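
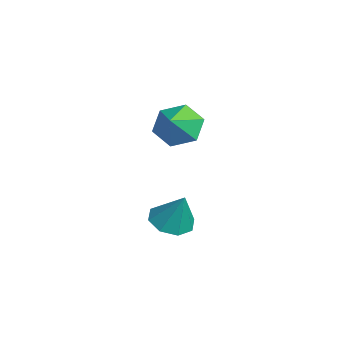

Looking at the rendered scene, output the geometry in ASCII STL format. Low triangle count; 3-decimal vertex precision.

solid 
facet normal -0.683 0.426 -0.593
outer loop
vertex -2.315 3.422 2.306
vertex -2.804 3.844 3.172
vertex -2.023 4.396 2.67
endloop
endfacet
facet normal 0.953 -0.201 -0.227
outer loop
vertex -2.315 3.422 2.306
vertex -2.023 4.396 2.67
vertex -1.956 3.316 3.908
endloop
endfacet
facet normal -0.683 0.426 -0.593
outer loop
vertex -2.023 4.396 2.67
vertex -2.804 3.844 3.172
vertex -2.511 4.818 3.535
endloop
endfacet
facet normal 0.869 0.395 0.298
outer loop
vertex -2.023 4.396 2.67
vertex -2.511 4.818 3.535
vertex -1.956 3.316 3.908
endloop
endfacet
facet normal -0.683 0.426 -0.593
outer loop
vertex -2.511 4.818 3.535
vertex -2.804 3.844 3.172
vertex -3.292 4.266 4.038
endloop
endfacet
facet normal 0.328 0.340 0.882
outer loop
vertex -2.511 4.818 3.535
vertex -3.292 4.266 4.038
vertex -1.956 3.316 3.908
endloop
endfacet
facet normal -0.684 0.426 -0.593
outer loop
vertex -3.292 4.266 4.038
vertex -2.804 3.844 3.172
vertex -3.584 3.292 3.675
endloop
endfacet
facet normal -0.130 -0.312 0.941
outer loop
vertex -3.292 4.266 4.038
vertex -3.584 3.292 3.675
vertex -1.956 3.316 3.908
endloop
endfacet
facet normal -0.684 0.426 -0.593
outer loop
vertex -3.584 3.292 3.675
vertex -2.804 3.844 3.172
vertex -3.096 2.87 2.809
endloop
endfacet
facet normal -0.046 -0.908 0.416
outer loop
vertex -3.584 3.292 3.675
vertex -3.096 2.87 2.809
vertex -1.956 3.316 3.908
endloop
endfacet
facet normal -0.683 0.426 -0.593
outer loop
vertex -3.096 2.87 2.809
vertex -2.804 3.844 3.172
vertex -2.315 3.422 2.306
endloop
endfacet
facet normal 0.495 -0.853 -0.167
outer loop
vertex -3.096 2.87 2.809
vertex -2.315 3.422 2.306
vertex -1.956 3.316 3.908
endloop
endfacet
facet normal -0.368 -0.229 -0.901
outer loop
vertex 2.406 3.166 0.324
vertex 1.902 2.495 0.7
vertex 1.77 3.389 0.527
endloop
endfacet
facet normal 0.365 0.921 0.133
outer loop
vertex 2.406 3.166 0.324
vertex 1.77 3.389 0.527
vertex 2.498 2.865 2.16
endloop
endfacet
facet normal -0.369 -0.229 -0.901
outer loop
vertex 1.77 3.389 0.527
vertex 1.902 2.495 0.7
vertex 1.211 3.089 0.832
endloop
endfacet
facet normal -0.256 0.881 0.397
outer loop
vertex 1.77 3.389 0.527
vertex 1.211 3.089 0.832
vertex 2.498 2.865 2.16
endloop
endfacet
facet normal -0.368 -0.228 -0.902
outer loop
vertex 1.211 3.089 0.832
vertex 1.902 2.495 0.7
vertex 1.056 2.44 1.059
endloop
endfacet
facet normal -0.629 0.386 0.675
outer loop
vertex 1.211 3.089 0.832
vertex 1.056 2.44 1.059
vertex 2.498 2.865 2.16
endloop
endfacet
facet normal -0.368 -0.228 -0.901
outer loop
vertex 1.056 2.44 1.059
vertex 1.902 2.495 0.7
vertex 1.397 1.824 1.076
endloop
endfacet
facet normal -0.532 -0.272 0.802
outer loop
vertex 1.056 2.44 1.059
vertex 1.397 1.824 1.076
vertex 2.498 2.865 2.16
endloop
endfacet
facet normal -0.369 -0.227 -0.901
outer loop
vertex 1.397 1.824 1.076
vertex 1.902 2.495 0.7
vertex 2.033 1.601 0.872
endloop
endfacet
facet normal -0.023 -0.709 0.704
outer loop
vertex 1.397 1.824 1.076
vertex 2.033 1.601 0.872
vertex 2.498 2.865 2.16
endloop
endfacet
facet normal -0.368 -0.227 -0.902
outer loop
vertex 2.033 1.601 0.872
vertex 1.902 2.495 0.7
vertex 2.592 1.902 0.568
endloop
endfacet
facet normal 0.599 -0.669 0.440
outer loop
vertex 2.033 1.601 0.872
vertex 2.592 1.902 0.568
vertex 2.498 2.865 2.16
endloop
endfacet
facet normal -0.368 -0.228 -0.901
outer loop
vertex 2.592 1.902 0.568
vertex 1.902 2.495 0.7
vertex 2.747 2.55 0.341
endloop
endfacet
facet normal 0.971 -0.175 0.163
outer loop
vertex 2.592 1.902 0.568
vertex 2.747 2.55 0.341
vertex 2.498 2.865 2.16
endloop
endfacet
facet normal -0.368 -0.229 -0.901
outer loop
vertex 2.747 2.55 0.341
vertex 1.902 2.495 0.7
vertex 2.406 3.166 0.324
endloop
endfacet
facet normal 0.874 0.485 0.036
outer loop
vertex 2.747 2.55 0.341
vertex 2.406 3.166 0.324
vertex 2.498 2.865 2.16
endloop
endfacet

endsolid


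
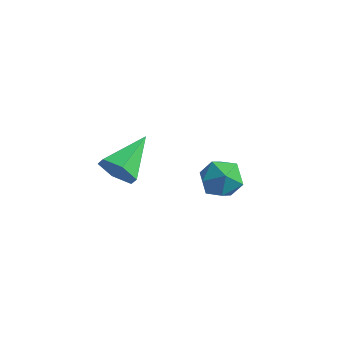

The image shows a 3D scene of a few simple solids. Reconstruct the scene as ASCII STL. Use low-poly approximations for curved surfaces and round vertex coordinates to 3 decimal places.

solid 
facet normal -0.036 -0.938 -0.346
outer loop
vertex -1.556 -3.219 -1.862
vertex -1.898 -2.996 -2.431
vertex -1.198 -3.023 -2.431
endloop
endfacet
facet normal 0.814 0.146 0.562
outer loop
vertex -1.556 -3.219 -1.862
vertex -1.198 -3.023 -2.431
vertex -1.842 -1.524 -1.889
endloop
endfacet
facet normal -0.036 -0.938 -0.346
outer loop
vertex -1.198 -3.023 -2.431
vertex -1.898 -2.996 -2.431
vertex -1.54 -2.8 -3.0
endloop
endfacet
facet normal 0.826 0.468 -0.313
outer loop
vertex -1.198 -3.023 -2.431
vertex -1.54 -2.8 -3.0
vertex -1.842 -1.524 -1.889
endloop
endfacet
facet normal -0.035 -0.938 -0.345
outer loop
vertex -1.54 -2.8 -3.0
vertex -1.898 -2.996 -2.431
vertex -2.239 -2.774 -3.0
endloop
endfacet
facet normal 0.025 0.660 -0.751
outer loop
vertex -1.54 -2.8 -3.0
vertex -2.239 -2.774 -3.0
vertex -1.842 -1.524 -1.889
endloop
endfacet
facet normal -0.035 -0.938 -0.345
outer loop
vertex -2.239 -2.774 -3.0
vertex -1.898 -2.996 -2.431
vertex -2.597 -2.97 -2.431
endloop
endfacet
facet normal -0.788 0.529 -0.314
outer loop
vertex -2.239 -2.774 -3.0
vertex -2.597 -2.97 -2.431
vertex -1.842 -1.524 -1.889
endloop
endfacet
facet normal -0.035 -0.938 -0.345
outer loop
vertex -2.597 -2.97 -2.431
vertex -1.898 -2.996 -2.431
vertex -2.255 -3.192 -1.862
endloop
endfacet
facet normal -0.801 0.207 0.562
outer loop
vertex -2.597 -2.97 -2.431
vertex -2.255 -3.192 -1.862
vertex -1.842 -1.524 -1.889
endloop
endfacet
facet normal -0.036 -0.938 -0.346
outer loop
vertex -2.255 -3.192 -1.862
vertex -1.898 -2.996 -2.431
vertex -1.556 -3.219 -1.862
endloop
endfacet
facet normal 0.001 0.016 1.000
outer loop
vertex -2.255 -3.192 -1.862
vertex -1.556 -3.219 -1.862
vertex -1.842 -1.524 -1.889
endloop
endfacet
facet normal -0.828 0.496 -0.260
outer loop
vertex 1.251 -2.584 -1.588
vertex 0.883 -2.935 -1.086
vertex 1.204 -2.316 -0.927
endloop
endfacet
facet normal -0.246 0.892 -0.379
outer loop
vertex 1.251 -2.584 -1.588
vertex 1.204 -2.316 -0.927
vertex 1.826 -2.294 -1.278
endloop
endfacet
facet normal 0.176 0.534 -0.827
outer loop
vertex 1.251 -2.584 -1.588
vertex 1.826 -2.294 -1.278
vertex 1.889 -2.898 -1.655
endloop
endfacet
facet normal -0.145 -0.083 -0.986
outer loop
vertex 1.251 -2.584 -1.588
vertex 1.889 -2.898 -1.655
vertex 1.306 -3.295 -1.536
endloop
endfacet
facet normal -0.765 -0.106 -0.635
outer loop
vertex 1.251 -2.584 -1.588
vertex 1.306 -3.295 -1.536
vertex 0.883 -2.935 -1.086
endloop
endfacet
facet normal 0.101 0.966 0.240
outer loop
vertex 1.826 -2.294 -1.278
vertex 1.204 -2.316 -0.927
vertex 1.814 -2.465 -0.584
endloop
endfacet
facet normal -0.841 0.325 0.433
outer loop
vertex 1.204 -2.316 -0.927
vertex 0.883 -2.935 -1.086
vertex 1.231 -2.862 -0.465
endloop
endfacet
facet normal -0.739 -0.651 -0.173
outer loop
vertex 0.883 -2.935 -1.086
vertex 1.306 -3.295 -1.536
vertex 1.294 -3.466 -0.842
endloop
endfacet
facet normal 0.267 -0.615 -0.742
outer loop
vertex 1.306 -3.295 -1.536
vertex 1.889 -2.898 -1.655
vertex 1.916 -3.444 -1.193
endloop
endfacet
facet normal 0.785 0.385 -0.485
outer loop
vertex 1.889 -2.898 -1.655
vertex 1.826 -2.294 -1.278
vertex 2.237 -2.825 -1.034
endloop
endfacet
facet normal 0.145 0.083 0.986
outer loop
vertex 1.869 -3.176 -0.532
vertex 1.814 -2.465 -0.584
vertex 1.231 -2.862 -0.465
endloop
endfacet
facet normal -0.176 -0.534 0.827
outer loop
vertex 1.869 -3.176 -0.532
vertex 1.231 -2.862 -0.465
vertex 1.294 -3.466 -0.842
endloop
endfacet
facet normal 0.246 -0.892 0.379
outer loop
vertex 1.869 -3.176 -0.532
vertex 1.294 -3.466 -0.842
vertex 1.916 -3.444 -1.193
endloop
endfacet
facet normal 0.828 -0.496 0.260
outer loop
vertex 1.869 -3.176 -0.532
vertex 1.916 -3.444 -1.193
vertex 2.237 -2.825 -1.034
endloop
endfacet
facet normal 0.765 0.106 0.635
outer loop
vertex 1.869 -3.176 -0.532
vertex 2.237 -2.825 -1.034
vertex 1.814 -2.465 -0.584
endloop
endfacet
facet normal -0.267 0.615 0.742
outer loop
vertex 1.231 -2.862 -0.465
vertex 1.814 -2.465 -0.584
vertex 1.204 -2.316 -0.927
endloop
endfacet
facet normal -0.785 -0.385 0.485
outer loop
vertex 1.294 -3.466 -0.842
vertex 1.231 -2.862 -0.465
vertex 0.883 -2.935 -1.086
endloop
endfacet
facet normal -0.101 -0.966 -0.240
outer loop
vertex 1.916 -3.444 -1.193
vertex 1.294 -3.466 -0.842
vertex 1.306 -3.295 -1.536
endloop
endfacet
facet normal 0.841 -0.325 -0.433
outer loop
vertex 2.237 -2.825 -1.034
vertex 1.916 -3.444 -1.193
vertex 1.889 -2.898 -1.655
endloop
endfacet
facet normal 0.739 0.651 0.173
outer loop
vertex 1.814 -2.465 -0.584
vertex 2.237 -2.825 -1.034
vertex 1.826 -2.294 -1.278
endloop
endfacet

endsolid


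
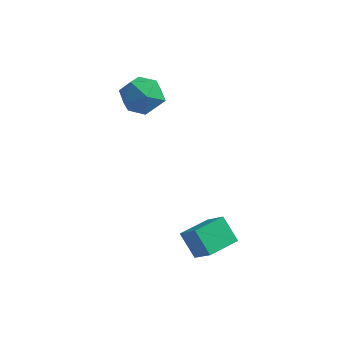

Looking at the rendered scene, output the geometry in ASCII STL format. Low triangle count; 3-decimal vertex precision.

solid 
facet normal -0.732 -0.533 0.424
outer loop
vertex -5.104 3.0 3.102
vertex -4.385 2.042 3.14
vertex -4.41 2.809 4.06
endloop
endfacet
facet normal -0.785 0.156 0.600
outer loop
vertex -5.104 3.0 3.102
vertex -4.41 2.809 4.06
vertex -4.529 3.916 3.617
endloop
endfacet
facet normal -0.846 0.533 -0.004
outer loop
vertex -5.104 3.0 3.102
vertex -4.529 3.916 3.617
vertex -4.576 3.833 2.422
endloop
endfacet
facet normal -0.831 0.077 -0.551
outer loop
vertex -5.104 3.0 3.102
vertex -4.576 3.833 2.422
vertex -4.487 2.675 2.127
endloop
endfacet
facet normal -0.761 -0.582 -0.287
outer loop
vertex -5.104 3.0 3.102
vertex -4.487 2.675 2.127
vertex -4.385 2.042 3.14
endloop
endfacet
facet normal -0.178 0.349 0.920
outer loop
vertex -4.529 3.916 3.617
vertex -4.41 2.809 4.06
vertex -3.453 3.525 3.973
endloop
endfacet
facet normal -0.091 -0.766 0.636
outer loop
vertex -4.41 2.809 4.06
vertex -4.385 2.042 3.14
vertex -3.364 2.367 3.678
endloop
endfacet
facet normal -0.137 -0.846 -0.515
outer loop
vertex -4.385 2.042 3.14
vertex -4.487 2.675 2.127
vertex -3.411 2.284 2.483
endloop
endfacet
facet normal -0.251 0.221 -0.942
outer loop
vertex -4.487 2.675 2.127
vertex -4.576 3.833 2.422
vertex -3.53 3.391 2.04
endloop
endfacet
facet normal -0.276 0.960 -0.056
outer loop
vertex -4.576 3.833 2.422
vertex -4.529 3.916 3.617
vertex -3.555 4.158 2.96
endloop
endfacet
facet normal 0.831 -0.077 0.551
outer loop
vertex -2.836 3.2 2.998
vertex -3.453 3.525 3.973
vertex -3.364 2.367 3.678
endloop
endfacet
facet normal 0.846 -0.533 0.004
outer loop
vertex -2.836 3.2 2.998
vertex -3.364 2.367 3.678
vertex -3.411 2.284 2.483
endloop
endfacet
facet normal 0.785 -0.156 -0.600
outer loop
vertex -2.836 3.2 2.998
vertex -3.411 2.284 2.483
vertex -3.53 3.391 2.04
endloop
endfacet
facet normal 0.732 0.533 -0.424
outer loop
vertex -2.836 3.2 2.998
vertex -3.53 3.391 2.04
vertex -3.555 4.158 2.96
endloop
endfacet
facet normal 0.761 0.582 0.287
outer loop
vertex -2.836 3.2 2.998
vertex -3.555 4.158 2.96
vertex -3.453 3.525 3.973
endloop
endfacet
facet normal 0.251 -0.221 0.942
outer loop
vertex -3.364 2.367 3.678
vertex -3.453 3.525 3.973
vertex -4.41 2.809 4.06
endloop
endfacet
facet normal 0.276 -0.960 0.056
outer loop
vertex -3.411 2.284 2.483
vertex -3.364 2.367 3.678
vertex -4.385 2.042 3.14
endloop
endfacet
facet normal 0.178 -0.349 -0.920
outer loop
vertex -3.53 3.391 2.04
vertex -3.411 2.284 2.483
vertex -4.487 2.675 2.127
endloop
endfacet
facet normal 0.091 0.766 -0.636
outer loop
vertex -3.555 4.158 2.96
vertex -3.53 3.391 2.04
vertex -4.576 3.833 2.422
endloop
endfacet
facet normal 0.137 0.846 0.515
outer loop
vertex -3.453 3.525 3.973
vertex -3.555 4.158 2.96
vertex -4.529 3.916 3.617
endloop
endfacet
facet normal -0.643 0.343 -0.685
outer loop
vertex -0.256 -0.794 -2.454
vertex 0.447 0.653 -2.388
vertex 0.65 -1.187 -3.501
endloop
endfacet
facet normal -0.437 -0.898 -0.041
outer loop
vertex 1.633 -1.713 -2.452
vertex -0.256 -0.794 -2.454
vertex 0.65 -1.187 -3.501
endloop
endfacet
facet normal -0.642 0.344 -0.685
outer loop
vertex 0.65 -1.187 -3.501
vertex 0.447 0.653 -2.388
vertex 1.354 0.259 -3.435
endloop
endfacet
facet normal 0.630 -0.273 -0.727
outer loop
vertex 1.354 0.259 -3.435
vertex 1.633 -1.713 -2.452
vertex 0.65 -1.187 -3.501
endloop
endfacet
facet normal -0.630 0.273 0.727
outer loop
vertex -0.256 -0.794 -2.454
vertex 1.43 0.127 -1.339
vertex 0.447 0.653 -2.388
endloop
endfacet
facet normal -0.437 -0.899 -0.041
outer loop
vertex 0.726 -1.319 -1.405
vertex -0.256 -0.794 -2.454
vertex 1.633 -1.713 -2.452
endloop
endfacet
facet normal -0.630 0.274 0.727
outer loop
vertex 0.726 -1.319 -1.405
vertex 1.43 0.127 -1.339
vertex -0.256 -0.794 -2.454
endloop
endfacet
facet normal 0.437 0.898 0.041
outer loop
vertex 0.447 0.653 -2.388
vertex 1.43 0.127 -1.339
vertex 1.354 0.259 -3.435
endloop
endfacet
facet normal 0.630 -0.273 -0.727
outer loop
vertex 2.336 -0.266 -2.386
vertex 1.633 -1.713 -2.452
vertex 1.354 0.259 -3.435
endloop
endfacet
facet normal 0.437 0.899 0.041
outer loop
vertex 1.354 0.259 -3.435
vertex 1.43 0.127 -1.339
vertex 2.336 -0.266 -2.386
endloop
endfacet
facet normal 0.642 -0.343 0.685
outer loop
vertex 2.336 -0.266 -2.386
vertex 0.726 -1.319 -1.405
vertex 1.633 -1.713 -2.452
endloop
endfacet
facet normal 0.642 -0.344 0.685
outer loop
vertex 1.43 0.127 -1.339
vertex 0.726 -1.319 -1.405
vertex 2.336 -0.266 -2.386
endloop
endfacet

endsolid


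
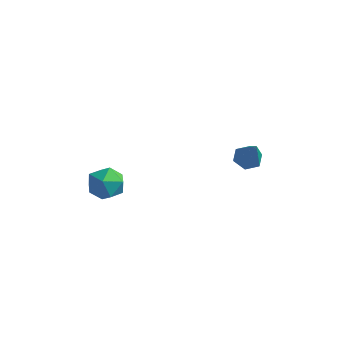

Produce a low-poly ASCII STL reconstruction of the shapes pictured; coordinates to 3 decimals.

solid 
facet normal -0.600 0.248 0.761
outer loop
vertex -0.959 -2.112 1.024
vertex -0.948 -2.879 1.283
vertex -0.393 -2.353 1.549
endloop
endfacet
facet normal -0.188 0.800 0.570
outer loop
vertex -0.959 -2.112 1.024
vertex -0.393 -2.353 1.549
vertex -0.193 -1.867 0.933
endloop
endfacet
facet normal -0.315 0.942 -0.117
outer loop
vertex -0.959 -2.112 1.024
vertex -0.193 -1.867 0.933
vertex -0.625 -2.092 0.287
endloop
endfacet
facet normal -0.804 0.479 -0.351
outer loop
vertex -0.959 -2.112 1.024
vertex -0.625 -2.092 0.287
vertex -1.092 -2.717 0.503
endloop
endfacet
facet normal -0.980 0.051 0.191
outer loop
vertex -0.959 -2.112 1.024
vertex -1.092 -2.717 0.503
vertex -0.948 -2.879 1.283
endloop
endfacet
facet normal 0.493 0.598 0.632
outer loop
vertex -0.193 -1.867 0.933
vertex -0.393 -2.353 1.549
vertex 0.292 -2.483 1.137
endloop
endfacet
facet normal -0.172 -0.294 0.940
outer loop
vertex -0.393 -2.353 1.549
vertex -0.948 -2.879 1.283
vertex -0.175 -3.108 1.353
endloop
endfacet
facet normal -0.788 -0.615 0.018
outer loop
vertex -0.948 -2.879 1.283
vertex -1.092 -2.717 0.503
vertex -0.607 -3.333 0.707
endloop
endfacet
facet normal -0.503 0.078 -0.861
outer loop
vertex -1.092 -2.717 0.503
vertex -0.625 -2.092 0.287
vertex -0.407 -2.847 0.091
endloop
endfacet
facet normal 0.289 0.828 -0.481
outer loop
vertex -0.625 -2.092 0.287
vertex -0.193 -1.867 0.933
vertex 0.148 -2.321 0.357
endloop
endfacet
facet normal 0.804 -0.479 0.351
outer loop
vertex 0.159 -3.088 0.616
vertex 0.292 -2.483 1.137
vertex -0.175 -3.108 1.353
endloop
endfacet
facet normal 0.315 -0.942 0.117
outer loop
vertex 0.159 -3.088 0.616
vertex -0.175 -3.108 1.353
vertex -0.607 -3.333 0.707
endloop
endfacet
facet normal 0.188 -0.800 -0.570
outer loop
vertex 0.159 -3.088 0.616
vertex -0.607 -3.333 0.707
vertex -0.407 -2.847 0.091
endloop
endfacet
facet normal 0.600 -0.248 -0.761
outer loop
vertex 0.159 -3.088 0.616
vertex -0.407 -2.847 0.091
vertex 0.148 -2.321 0.357
endloop
endfacet
facet normal 0.980 -0.051 -0.191
outer loop
vertex 0.159 -3.088 0.616
vertex 0.148 -2.321 0.357
vertex 0.292 -2.483 1.137
endloop
endfacet
facet normal 0.503 -0.078 0.861
outer loop
vertex -0.175 -3.108 1.353
vertex 0.292 -2.483 1.137
vertex -0.393 -2.353 1.549
endloop
endfacet
facet normal -0.289 -0.828 0.481
outer loop
vertex -0.607 -3.333 0.707
vertex -0.175 -3.108 1.353
vertex -0.948 -2.879 1.283
endloop
endfacet
facet normal -0.493 -0.598 -0.632
outer loop
vertex -0.407 -2.847 0.091
vertex -0.607 -3.333 0.707
vertex -1.092 -2.717 0.503
endloop
endfacet
facet normal 0.172 0.294 -0.940
outer loop
vertex 0.148 -2.321 0.357
vertex -0.407 -2.847 0.091
vertex -0.625 -2.092 0.287
endloop
endfacet
facet normal 0.788 0.615 -0.018
outer loop
vertex 0.292 -2.483 1.137
vertex 0.148 -2.321 0.357
vertex -0.193 -1.867 0.933
endloop
endfacet
facet normal -0.448 0.335 -0.829
outer loop
vertex 2.902 2.852 0.401
vertex 2.568 2.366 0.385
vertex 2.382 2.843 0.678
endloop
endfacet
facet normal 0.279 0.788 0.549
outer loop
vertex 2.902 2.852 0.401
vertex 2.382 2.843 0.678
vertex 3.252 1.854 1.655
endloop
endfacet
facet normal -0.447 0.335 -0.829
outer loop
vertex 2.382 2.843 0.678
vertex 2.568 2.366 0.385
vertex 2.047 2.357 0.662
endloop
endfacet
facet normal -0.515 0.329 0.792
outer loop
vertex 2.382 2.843 0.678
vertex 2.047 2.357 0.662
vertex 3.252 1.854 1.655
endloop
endfacet
facet normal -0.447 0.334 -0.830
outer loop
vertex 2.047 2.357 0.662
vertex 2.568 2.366 0.385
vertex 2.234 1.88 0.369
endloop
endfacet
facet normal -0.652 -0.566 0.505
outer loop
vertex 2.047 2.357 0.662
vertex 2.234 1.88 0.369
vertex 3.252 1.854 1.655
endloop
endfacet
facet normal -0.447 0.334 -0.830
outer loop
vertex 2.234 1.88 0.369
vertex 2.568 2.366 0.385
vertex 2.755 1.889 0.092
endloop
endfacet
facet normal 0.005 -1.000 -0.024
outer loop
vertex 2.234 1.88 0.369
vertex 2.755 1.889 0.092
vertex 3.252 1.854 1.655
endloop
endfacet
facet normal -0.447 0.334 -0.830
outer loop
vertex 2.755 1.889 0.092
vertex 2.568 2.366 0.385
vertex 3.089 2.375 0.108
endloop
endfacet
facet normal 0.799 -0.540 -0.266
outer loop
vertex 2.755 1.889 0.092
vertex 3.089 2.375 0.108
vertex 3.252 1.854 1.655
endloop
endfacet
facet normal -0.447 0.334 -0.830
outer loop
vertex 3.089 2.375 0.108
vertex 2.568 2.366 0.385
vertex 2.902 2.852 0.401
endloop
endfacet
facet normal 0.935 0.354 0.021
outer loop
vertex 3.089 2.375 0.108
vertex 2.902 2.852 0.401
vertex 3.252 1.854 1.655
endloop
endfacet

endsolid


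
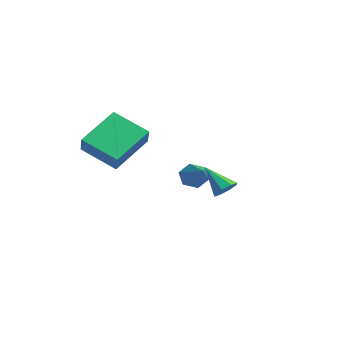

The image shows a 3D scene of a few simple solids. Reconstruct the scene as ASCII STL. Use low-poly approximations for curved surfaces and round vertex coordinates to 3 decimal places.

solid 
facet normal -0.770 -0.448 0.454
outer loop
vertex -2.175 -2.553 2.028
vertex -2.866 -2.198 1.207
vertex -1.801 -4.269 0.97
endloop
endfacet
facet normal 0.611 -0.315 0.726
outer loop
vertex -0.414 -3.462 0.153
vertex -2.175 -2.553 2.028
vertex -1.801 -4.269 0.97
endloop
endfacet
facet normal -0.771 -0.448 0.453
outer loop
vertex -1.801 -4.269 0.97
vertex -2.866 -2.198 1.207
vertex -2.491 -3.913 0.149
endloop
endfacet
facet normal 0.183 -0.837 -0.516
outer loop
vertex -2.491 -3.913 0.149
vertex -0.414 -3.462 0.153
vertex -1.801 -4.269 0.97
endloop
endfacet
facet normal -0.183 0.837 0.516
outer loop
vertex -2.175 -2.553 2.028
vertex -1.479 -1.391 0.39
vertex -2.866 -2.198 1.207
endloop
endfacet
facet normal 0.611 -0.315 0.726
outer loop
vertex -0.789 -1.747 1.211
vertex -2.175 -2.553 2.028
vertex -0.414 -3.462 0.153
endloop
endfacet
facet normal -0.182 0.837 0.516
outer loop
vertex -0.789 -1.747 1.211
vertex -1.479 -1.391 0.39
vertex -2.175 -2.553 2.028
endloop
endfacet
facet normal -0.611 0.315 -0.726
outer loop
vertex -2.866 -2.198 1.207
vertex -1.479 -1.391 0.39
vertex -2.491 -3.913 0.149
endloop
endfacet
facet normal 0.183 -0.837 -0.516
outer loop
vertex -1.105 -3.107 -0.668
vertex -0.414 -3.462 0.153
vertex -2.491 -3.913 0.149
endloop
endfacet
facet normal -0.611 0.315 -0.726
outer loop
vertex -2.491 -3.913 0.149
vertex -1.479 -1.391 0.39
vertex -1.105 -3.107 -0.668
endloop
endfacet
facet normal 0.770 0.448 -0.454
outer loop
vertex -1.105 -3.107 -0.668
vertex -0.789 -1.747 1.211
vertex -0.414 -3.462 0.153
endloop
endfacet
facet normal 0.771 0.448 -0.454
outer loop
vertex -1.479 -1.391 0.39
vertex -0.789 -1.747 1.211
vertex -1.105 -3.107 -0.668
endloop
endfacet
facet normal 0.699 0.228 -0.678
outer loop
vertex 2.972 -0.094 -0.686
vertex 2.743 -0.47 -1.048
vertex 2.666 0.085 -0.941
endloop
endfacet
facet normal -0.108 0.748 0.655
outer loop
vertex 2.972 -0.094 -0.686
vertex 2.666 0.085 -0.941
vertex 1.757 -0.79 -0.092
endloop
endfacet
facet normal 0.699 0.228 -0.678
outer loop
vertex 2.666 0.085 -0.941
vertex 2.743 -0.47 -1.048
vertex 2.405 -0.061 -1.259
endloop
endfacet
facet normal -0.612 0.777 0.146
outer loop
vertex 2.666 0.085 -0.941
vertex 2.405 -0.061 -1.259
vertex 1.757 -0.79 -0.092
endloop
endfacet
facet normal 0.698 0.227 -0.679
outer loop
vertex 2.405 -0.061 -1.259
vertex 2.743 -0.47 -1.048
vertex 2.342 -0.447 -1.453
endloop
endfacet
facet normal -0.901 0.303 -0.311
outer loop
vertex 2.405 -0.061 -1.259
vertex 2.342 -0.447 -1.453
vertex 1.757 -0.79 -0.092
endloop
endfacet
facet normal 0.698 0.228 -0.679
outer loop
vertex 2.342 -0.447 -1.453
vertex 2.743 -0.47 -1.048
vertex 2.514 -0.846 -1.41
endloop
endfacet
facet normal -0.804 -0.395 -0.445
outer loop
vertex 2.342 -0.447 -1.453
vertex 2.514 -0.846 -1.41
vertex 1.757 -0.79 -0.092
endloop
endfacet
facet normal 0.699 0.227 -0.678
outer loop
vertex 2.514 -0.846 -1.41
vertex 2.743 -0.47 -1.048
vertex 2.819 -1.024 -1.155
endloop
endfacet
facet normal -0.380 -0.908 -0.179
outer loop
vertex 2.514 -0.846 -1.41
vertex 2.819 -1.024 -1.155
vertex 1.757 -0.79 -0.092
endloop
endfacet
facet normal 0.699 0.227 -0.678
outer loop
vertex 2.819 -1.024 -1.155
vertex 2.743 -0.47 -1.048
vertex 3.08 -0.878 -0.837
endloop
endfacet
facet normal 0.123 -0.936 0.329
outer loop
vertex 2.819 -1.024 -1.155
vertex 3.08 -0.878 -0.837
vertex 1.757 -0.79 -0.092
endloop
endfacet
facet normal 0.699 0.227 -0.678
outer loop
vertex 3.08 -0.878 -0.837
vertex 2.743 -0.47 -1.048
vertex 3.143 -0.492 -0.643
endloop
endfacet
facet normal 0.412 -0.462 0.786
outer loop
vertex 3.08 -0.878 -0.837
vertex 3.143 -0.492 -0.643
vertex 1.757 -0.79 -0.092
endloop
endfacet
facet normal 0.699 0.227 -0.678
outer loop
vertex 3.143 -0.492 -0.643
vertex 2.743 -0.47 -1.048
vertex 2.972 -0.094 -0.686
endloop
endfacet
facet normal 0.315 0.235 0.920
outer loop
vertex 3.143 -0.492 -0.643
vertex 2.972 -0.094 -0.686
vertex 1.757 -0.79 -0.092
endloop
endfacet
facet normal -0.819 0.268 -0.507
outer loop
vertex -2.633 1.828 -3.394
vertex -2.986 1.846 -2.814
vertex -2.667 2.404 -3.034
endloop
endfacet
facet normal 0.803 0.349 -0.483
outer loop
vertex -2.633 1.828 -3.394
vertex -2.667 2.404 -3.034
vertex -1.554 1.374 -1.926
endloop
endfacet
facet normal -0.820 0.269 -0.506
outer loop
vertex -2.667 2.404 -3.034
vertex -2.986 1.846 -2.814
vertex -3.02 2.421 -2.453
endloop
endfacet
facet normal 0.492 0.826 0.274
outer loop
vertex -2.667 2.404 -3.034
vertex -3.02 2.421 -2.453
vertex -1.554 1.374 -1.926
endloop
endfacet
facet normal -0.819 0.270 -0.507
outer loop
vertex -3.02 2.421 -2.453
vertex -2.986 1.846 -2.814
vertex -3.34 1.863 -2.233
endloop
endfacet
facet normal -0.051 0.391 0.919
outer loop
vertex -3.02 2.421 -2.453
vertex -3.34 1.863 -2.233
vertex -1.554 1.374 -1.926
endloop
endfacet
facet normal -0.819 0.269 -0.507
outer loop
vertex -3.34 1.863 -2.233
vertex -2.986 1.846 -2.814
vertex -3.306 1.287 -2.594
endloop
endfacet
facet normal -0.281 -0.521 0.806
outer loop
vertex -3.34 1.863 -2.233
vertex -3.306 1.287 -2.594
vertex -1.554 1.374 -1.926
endloop
endfacet
facet normal -0.819 0.270 -0.506
outer loop
vertex -3.306 1.287 -2.594
vertex -2.986 1.846 -2.814
vertex -2.953 1.27 -3.174
endloop
endfacet
facet normal 0.031 -0.998 0.048
outer loop
vertex -3.306 1.287 -2.594
vertex -2.953 1.27 -3.174
vertex -1.554 1.374 -1.926
endloop
endfacet
facet normal -0.819 0.270 -0.507
outer loop
vertex -2.953 1.27 -3.174
vertex -2.986 1.846 -2.814
vertex -2.633 1.828 -3.394
endloop
endfacet
facet normal 0.573 -0.563 -0.595
outer loop
vertex -2.953 1.27 -3.174
vertex -2.633 1.828 -3.394
vertex -1.554 1.374 -1.926
endloop
endfacet

endsolid


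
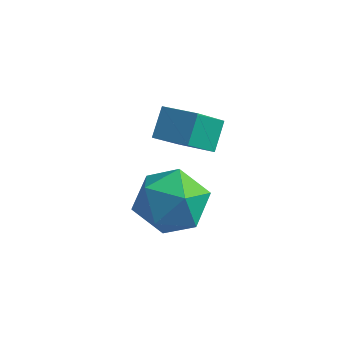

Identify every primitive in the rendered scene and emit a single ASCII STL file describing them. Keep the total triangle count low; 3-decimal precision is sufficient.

solid 
facet normal -0.971 0.102 -0.217
outer loop
vertex 0.298 2.849 2.27
vertex 0.598 3.754 1.356
vertex 0.373 2.157 1.609
endloop
endfacet
facet normal -0.227 -0.685 0.692
outer loop
vertex 1.422 2.046 1.844
vertex 0.298 2.849 2.27
vertex 0.373 2.157 1.609
endloop
endfacet
facet normal -0.971 0.102 -0.218
outer loop
vertex 0.373 2.157 1.609
vertex 0.598 3.754 1.356
vertex 0.673 3.061 0.696
endloop
endfacet
facet normal 0.078 -0.721 -0.688
outer loop
vertex 0.673 3.061 0.696
vertex 1.422 2.046 1.844
vertex 0.373 2.157 1.609
endloop
endfacet
facet normal -0.078 0.721 0.688
outer loop
vertex 0.298 2.849 2.27
vertex 1.647 3.643 1.591
vertex 0.598 3.754 1.356
endloop
endfacet
facet normal -0.226 -0.684 0.693
outer loop
vertex 1.347 2.739 2.504
vertex 0.298 2.849 2.27
vertex 1.422 2.046 1.844
endloop
endfacet
facet normal -0.078 0.721 0.688
outer loop
vertex 1.347 2.739 2.504
vertex 1.647 3.643 1.591
vertex 0.298 2.849 2.27
endloop
endfacet
facet normal 0.228 0.684 -0.693
outer loop
vertex 0.598 3.754 1.356
vertex 1.647 3.643 1.591
vertex 0.673 3.061 0.696
endloop
endfacet
facet normal 0.078 -0.721 -0.688
outer loop
vertex 1.722 2.951 0.93
vertex 1.422 2.046 1.844
vertex 0.673 3.061 0.696
endloop
endfacet
facet normal 0.226 0.686 -0.692
outer loop
vertex 0.673 3.061 0.696
vertex 1.647 3.643 1.591
vertex 1.722 2.951 0.93
endloop
endfacet
facet normal 0.971 -0.102 0.218
outer loop
vertex 1.722 2.951 0.93
vertex 1.347 2.739 2.504
vertex 1.422 2.046 1.844
endloop
endfacet
facet normal 0.971 -0.103 0.217
outer loop
vertex 1.647 3.643 1.591
vertex 1.347 2.739 2.504
vertex 1.722 2.951 0.93
endloop
endfacet
facet normal 0.307 0.829 0.467
outer loop
vertex 0.819 3.197 -0.809
vertex 0.888 2.642 0.131
vertex 1.753 2.697 -0.535
endloop
endfacet
facet normal 0.509 0.833 -0.218
outer loop
vertex 0.819 3.197 -0.809
vertex 1.753 2.697 -0.535
vertex 1.39 2.65 -1.565
endloop
endfacet
facet normal -0.077 0.779 -0.622
outer loop
vertex 0.819 3.197 -0.809
vertex 1.39 2.65 -1.565
vertex 0.3 2.566 -1.536
endloop
endfacet
facet normal -0.643 0.743 -0.186
outer loop
vertex 0.819 3.197 -0.809
vertex 0.3 2.566 -1.536
vertex -0.01 2.561 -0.487
endloop
endfacet
facet normal -0.405 0.774 0.487
outer loop
vertex 0.819 3.197 -0.809
vertex -0.01 2.561 -0.487
vertex 0.888 2.642 0.131
endloop
endfacet
facet normal 0.909 0.253 -0.332
outer loop
vertex 1.39 2.65 -1.565
vertex 1.753 2.697 -0.535
vertex 1.81 1.759 -1.093
endloop
endfacet
facet normal 0.581 0.248 0.775
outer loop
vertex 1.753 2.697 -0.535
vertex 0.888 2.642 0.131
vertex 1.5 1.754 -0.044
endloop
endfacet
facet normal -0.569 0.159 0.807
outer loop
vertex 0.888 2.642 0.131
vertex -0.01 2.561 -0.487
vertex 0.41 1.67 -0.015
endloop
endfacet
facet normal -0.953 0.109 -0.281
outer loop
vertex -0.01 2.561 -0.487
vertex 0.3 2.566 -1.536
vertex 0.047 1.623 -1.045
endloop
endfacet
facet normal -0.039 0.167 -0.985
outer loop
vertex 0.3 2.566 -1.536
vertex 1.39 2.65 -1.565
vertex 0.912 1.678 -1.711
endloop
endfacet
facet normal 0.643 -0.743 0.186
outer loop
vertex 0.981 1.123 -0.771
vertex 1.81 1.759 -1.093
vertex 1.5 1.754 -0.044
endloop
endfacet
facet normal 0.077 -0.779 0.622
outer loop
vertex 0.981 1.123 -0.771
vertex 1.5 1.754 -0.044
vertex 0.41 1.67 -0.015
endloop
endfacet
facet normal -0.509 -0.833 0.218
outer loop
vertex 0.981 1.123 -0.771
vertex 0.41 1.67 -0.015
vertex 0.047 1.623 -1.045
endloop
endfacet
facet normal -0.307 -0.829 -0.467
outer loop
vertex 0.981 1.123 -0.771
vertex 0.047 1.623 -1.045
vertex 0.912 1.678 -1.711
endloop
endfacet
facet normal 0.405 -0.774 -0.487
outer loop
vertex 0.981 1.123 -0.771
vertex 0.912 1.678 -1.711
vertex 1.81 1.759 -1.093
endloop
endfacet
facet normal 0.953 -0.109 0.281
outer loop
vertex 1.5 1.754 -0.044
vertex 1.81 1.759 -1.093
vertex 1.753 2.697 -0.535
endloop
endfacet
facet normal 0.039 -0.167 0.985
outer loop
vertex 0.41 1.67 -0.015
vertex 1.5 1.754 -0.044
vertex 0.888 2.642 0.131
endloop
endfacet
facet normal -0.909 -0.253 0.332
outer loop
vertex 0.047 1.623 -1.045
vertex 0.41 1.67 -0.015
vertex -0.01 2.561 -0.487
endloop
endfacet
facet normal -0.581 -0.248 -0.775
outer loop
vertex 0.912 1.678 -1.711
vertex 0.047 1.623 -1.045
vertex 0.3 2.566 -1.536
endloop
endfacet
facet normal 0.569 -0.159 -0.807
outer loop
vertex 1.81 1.759 -1.093
vertex 0.912 1.678 -1.711
vertex 1.39 2.65 -1.565
endloop
endfacet

endsolid


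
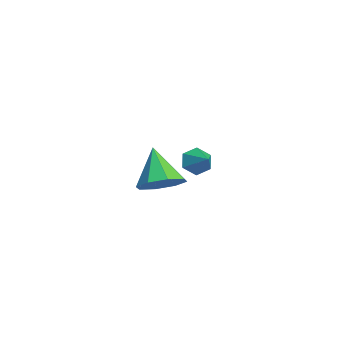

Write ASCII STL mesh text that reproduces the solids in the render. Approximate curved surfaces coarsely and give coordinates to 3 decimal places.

solid 
facet normal 0.621 0.101 -0.777
outer loop
vertex 2.62 -0.869 2.531
vertex 1.823 -1.004 1.877
vertex 2.266 -0.183 2.337
endloop
endfacet
facet normal 0.298 0.399 0.867
outer loop
vertex 2.62 -0.869 2.531
vertex 2.266 -0.183 2.337
vertex 0.637 -1.196 3.363
endloop
endfacet
facet normal 0.621 0.100 -0.777
outer loop
vertex 2.266 -0.183 2.337
vertex 1.823 -1.004 1.877
vertex 1.652 0.022 1.873
endloop
endfacet
facet normal -0.152 0.814 0.561
outer loop
vertex 2.266 -0.183 2.337
vertex 1.652 0.022 1.873
vertex 0.637 -1.196 3.363
endloop
endfacet
facet normal 0.620 0.100 -0.778
outer loop
vertex 1.652 0.022 1.873
vertex 1.823 -1.004 1.877
vertex 1.138 -0.374 1.412
endloop
endfacet
facet normal -0.676 0.725 0.132
outer loop
vertex 1.652 0.022 1.873
vertex 1.138 -0.374 1.412
vertex 0.637 -1.196 3.363
endloop
endfacet
facet normal 0.621 0.101 -0.777
outer loop
vertex 1.138 -0.374 1.412
vertex 1.823 -1.004 1.877
vertex 1.026 -1.14 1.223
endloop
endfacet
facet normal -0.968 0.184 -0.171
outer loop
vertex 1.138 -0.374 1.412
vertex 1.026 -1.14 1.223
vertex 0.637 -1.196 3.363
endloop
endfacet
facet normal 0.621 0.100 -0.777
outer loop
vertex 1.026 -1.14 1.223
vertex 1.823 -1.004 1.877
vertex 1.38 -1.825 1.418
endloop
endfacet
facet normal -0.855 -0.490 -0.168
outer loop
vertex 1.026 -1.14 1.223
vertex 1.38 -1.825 1.418
vertex 0.637 -1.196 3.363
endloop
endfacet
facet normal 0.620 0.100 -0.778
outer loop
vertex 1.38 -1.825 1.418
vertex 1.823 -1.004 1.877
vertex 1.994 -2.03 1.881
endloop
endfacet
facet normal -0.405 -0.904 0.137
outer loop
vertex 1.38 -1.825 1.418
vertex 1.994 -2.03 1.881
vertex 0.637 -1.196 3.363
endloop
endfacet
facet normal 0.622 0.101 -0.777
outer loop
vertex 1.994 -2.03 1.881
vertex 1.823 -1.004 1.877
vertex 2.507 -1.634 2.343
endloop
endfacet
facet normal 0.118 -0.815 0.567
outer loop
vertex 1.994 -2.03 1.881
vertex 2.507 -1.634 2.343
vertex 0.637 -1.196 3.363
endloop
endfacet
facet normal 0.621 0.099 -0.777
outer loop
vertex 2.507 -1.634 2.343
vertex 1.823 -1.004 1.877
vertex 2.62 -0.869 2.531
endloop
endfacet
facet normal 0.410 -0.274 0.870
outer loop
vertex 2.507 -1.634 2.343
vertex 2.62 -0.869 2.531
vertex 0.637 -1.196 3.363
endloop
endfacet
facet normal -0.834 -0.279 -0.476
outer loop
vertex -3.39 1.159 -0.314
vertex -3.777 1.227 0.325
vertex -3.71 1.814 -0.137
endloop
endfacet
facet normal 0.697 0.484 -0.530
outer loop
vertex -3.39 1.159 -0.314
vertex -3.71 1.814 -0.137
vertex -2.743 1.573 0.915
endloop
endfacet
facet normal -0.834 -0.279 -0.476
outer loop
vertex -3.71 1.814 -0.137
vertex -3.777 1.227 0.325
vertex -4.097 1.882 0.501
endloop
endfacet
facet normal 0.215 0.976 0.026
outer loop
vertex -3.71 1.814 -0.137
vertex -4.097 1.882 0.501
vertex -2.743 1.573 0.915
endloop
endfacet
facet normal -0.834 -0.280 -0.475
outer loop
vertex -4.097 1.882 0.501
vertex -3.777 1.227 0.325
vertex -4.164 1.296 0.964
endloop
endfacet
facet normal -0.095 0.624 0.776
outer loop
vertex -4.097 1.882 0.501
vertex -4.164 1.296 0.964
vertex -2.743 1.573 0.915
endloop
endfacet
facet normal -0.835 -0.278 -0.475
outer loop
vertex -4.164 1.296 0.964
vertex -3.777 1.227 0.325
vertex -3.845 0.641 0.787
endloop
endfacet
facet normal 0.077 -0.225 0.971
outer loop
vertex -4.164 1.296 0.964
vertex -3.845 0.641 0.787
vertex -2.743 1.573 0.915
endloop
endfacet
facet normal -0.834 -0.278 -0.476
outer loop
vertex -3.845 0.641 0.787
vertex -3.777 1.227 0.325
vertex -3.458 0.572 0.149
endloop
endfacet
facet normal 0.558 -0.717 0.416
outer loop
vertex -3.845 0.641 0.787
vertex -3.458 0.572 0.149
vertex -2.743 1.573 0.915
endloop
endfacet
facet normal -0.834 -0.279 -0.476
outer loop
vertex -3.458 0.572 0.149
vertex -3.777 1.227 0.325
vertex -3.39 1.159 -0.314
endloop
endfacet
facet normal 0.869 -0.365 -0.335
outer loop
vertex -3.458 0.572 0.149
vertex -3.39 1.159 -0.314
vertex -2.743 1.573 0.915
endloop
endfacet

endsolid


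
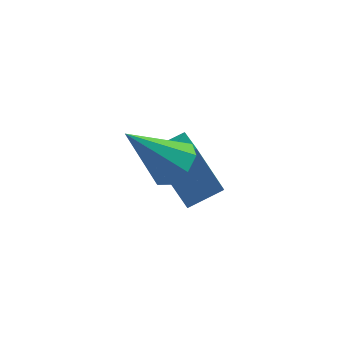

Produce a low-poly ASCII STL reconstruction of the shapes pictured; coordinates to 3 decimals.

solid 
facet normal 0.686 0.009 -0.728
outer loop
vertex 2.611 -2.425 0.699
vertex 2.055 -2.261 0.177
vertex 2.529 -1.838 0.629
endloop
endfacet
facet normal 0.421 0.165 0.892
outer loop
vertex 2.611 -2.425 0.699
vertex 2.529 -1.838 0.629
vertex 0.765 -2.279 1.543
endloop
endfacet
facet normal 0.686 0.009 -0.728
outer loop
vertex 2.529 -1.838 0.629
vertex 2.055 -2.261 0.177
vertex 2.17 -1.498 0.295
endloop
endfacet
facet normal 0.136 0.764 0.631
outer loop
vertex 2.529 -1.838 0.629
vertex 2.17 -1.498 0.295
vertex 0.765 -2.279 1.543
endloop
endfacet
facet normal 0.686 0.009 -0.728
outer loop
vertex 2.17 -1.498 0.295
vertex 2.055 -2.261 0.177
vertex 1.743 -1.606 -0.109
endloop
endfacet
facet normal -0.374 0.915 0.151
outer loop
vertex 2.17 -1.498 0.295
vertex 1.743 -1.606 -0.109
vertex 0.765 -2.279 1.543
endloop
endfacet
facet normal 0.687 0.010 -0.726
outer loop
vertex 1.743 -1.606 -0.109
vertex 2.055 -2.261 0.177
vertex 1.5 -2.097 -0.346
endloop
endfacet
facet normal -0.808 0.527 -0.264
outer loop
vertex 1.743 -1.606 -0.109
vertex 1.5 -2.097 -0.346
vertex 0.765 -2.279 1.543
endloop
endfacet
facet normal 0.687 0.009 -0.726
outer loop
vertex 1.5 -2.097 -0.346
vertex 2.055 -2.261 0.177
vertex 1.582 -2.684 -0.276
endloop
endfacet
facet normal -0.912 -0.172 -0.372
outer loop
vertex 1.5 -2.097 -0.346
vertex 1.582 -2.684 -0.276
vertex 0.765 -2.279 1.543
endloop
endfacet
facet normal 0.687 0.010 -0.726
outer loop
vertex 1.582 -2.684 -0.276
vertex 2.055 -2.261 0.177
vertex 1.941 -3.024 0.059
endloop
endfacet
facet normal -0.627 -0.771 -0.110
outer loop
vertex 1.582 -2.684 -0.276
vertex 1.941 -3.024 0.059
vertex 0.765 -2.279 1.543
endloop
endfacet
facet normal 0.687 0.010 -0.727
outer loop
vertex 1.941 -3.024 0.059
vertex 2.055 -2.261 0.177
vertex 2.367 -2.916 0.463
endloop
endfacet
facet normal -0.117 -0.922 0.370
outer loop
vertex 1.941 -3.024 0.059
vertex 2.367 -2.916 0.463
vertex 0.765 -2.279 1.543
endloop
endfacet
facet normal 0.686 0.009 -0.728
outer loop
vertex 2.367 -2.916 0.463
vertex 2.055 -2.261 0.177
vertex 2.611 -2.425 0.699
endloop
endfacet
facet normal 0.316 -0.534 0.784
outer loop
vertex 2.367 -2.916 0.463
vertex 2.611 -2.425 0.699
vertex 0.765 -2.279 1.543
endloop
endfacet
facet normal -0.875 -0.326 -0.358
outer loop
vertex 1.668 -1.249 -0.907
vertex 1.377 -0.389 -0.979
vertex 2.439 -1.152 -2.88
endloop
endfacet
facet normal 0.319 -0.944 0.078
outer loop
vertex 3.463 -0.771 -2.461
vertex 1.668 -1.249 -0.907
vertex 2.439 -1.152 -2.88
endloop
endfacet
facet normal -0.875 -0.326 -0.358
outer loop
vertex 2.439 -1.152 -2.88
vertex 1.377 -0.389 -0.979
vertex 2.148 -0.292 -2.951
endloop
endfacet
facet normal 0.364 0.046 -0.930
outer loop
vertex 2.148 -0.292 -2.951
vertex 3.463 -0.771 -2.461
vertex 2.439 -1.152 -2.88
endloop
endfacet
facet normal -0.364 -0.045 0.930
outer loop
vertex 1.668 -1.249 -0.907
vertex 2.401 -0.008 -0.56
vertex 1.377 -0.389 -0.979
endloop
endfacet
facet normal 0.319 -0.944 0.078
outer loop
vertex 2.692 -0.868 -0.489
vertex 1.668 -1.249 -0.907
vertex 3.463 -0.771 -2.461
endloop
endfacet
facet normal -0.363 -0.046 0.931
outer loop
vertex 2.692 -0.868 -0.489
vertex 2.401 -0.008 -0.56
vertex 1.668 -1.249 -0.907
endloop
endfacet
facet normal -0.319 0.944 -0.078
outer loop
vertex 1.377 -0.389 -0.979
vertex 2.401 -0.008 -0.56
vertex 2.148 -0.292 -2.951
endloop
endfacet
facet normal 0.363 0.045 -0.931
outer loop
vertex 3.172 0.089 -2.533
vertex 3.463 -0.771 -2.461
vertex 2.148 -0.292 -2.951
endloop
endfacet
facet normal -0.319 0.944 -0.078
outer loop
vertex 2.148 -0.292 -2.951
vertex 2.401 -0.008 -0.56
vertex 3.172 0.089 -2.533
endloop
endfacet
facet normal 0.875 0.326 0.358
outer loop
vertex 3.172 0.089 -2.533
vertex 2.692 -0.868 -0.489
vertex 3.463 -0.771 -2.461
endloop
endfacet
facet normal 0.875 0.326 0.358
outer loop
vertex 2.401 -0.008 -0.56
vertex 2.692 -0.868 -0.489
vertex 3.172 0.089 -2.533
endloop
endfacet

endsolid


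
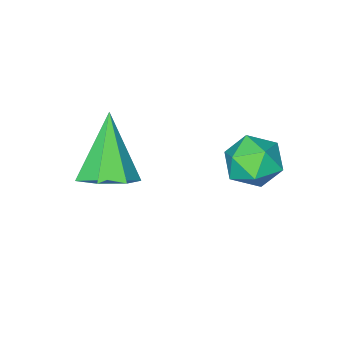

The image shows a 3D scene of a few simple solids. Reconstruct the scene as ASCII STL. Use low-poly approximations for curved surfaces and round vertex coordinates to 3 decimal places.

solid 
facet normal -0.431 0.030 0.902
outer loop
vertex -3.91 1.218 -2.181
vertex -3.318 0.718 -1.881
vertex -3.216 1.542 -1.86
endloop
endfacet
facet normal -0.548 0.636 0.543
outer loop
vertex -3.91 1.218 -2.181
vertex -3.216 1.542 -1.86
vertex -3.538 1.859 -2.557
endloop
endfacet
facet normal -0.880 0.470 -0.069
outer loop
vertex -3.91 1.218 -2.181
vertex -3.538 1.859 -2.557
vertex -3.839 1.23 -3.009
endloop
endfacet
facet normal -0.968 -0.237 -0.086
outer loop
vertex -3.91 1.218 -2.181
vertex -3.839 1.23 -3.009
vertex -3.704 0.525 -2.591
endloop
endfacet
facet normal -0.690 -0.509 0.514
outer loop
vertex -3.91 1.218 -2.181
vertex -3.704 0.525 -2.591
vertex -3.318 0.718 -1.881
endloop
endfacet
facet normal 0.085 0.921 0.380
outer loop
vertex -3.538 1.859 -2.557
vertex -3.216 1.542 -1.86
vertex -2.716 1.755 -2.489
endloop
endfacet
facet normal 0.274 -0.058 0.960
outer loop
vertex -3.216 1.542 -1.86
vertex -3.318 0.718 -1.881
vertex -2.581 1.05 -2.071
endloop
endfacet
facet normal -0.145 -0.932 0.332
outer loop
vertex -3.318 0.718 -1.881
vertex -3.704 0.525 -2.591
vertex -2.882 0.421 -2.523
endloop
endfacet
facet normal -0.593 -0.492 -0.638
outer loop
vertex -3.704 0.525 -2.591
vertex -3.839 1.23 -3.009
vertex -3.204 0.738 -3.22
endloop
endfacet
facet normal -0.451 0.653 -0.608
outer loop
vertex -3.839 1.23 -3.009
vertex -3.538 1.859 -2.557
vertex -3.102 1.562 -3.199
endloop
endfacet
facet normal 0.968 0.237 0.086
outer loop
vertex -2.51 1.062 -2.899
vertex -2.716 1.755 -2.489
vertex -2.581 1.05 -2.071
endloop
endfacet
facet normal 0.880 -0.470 0.069
outer loop
vertex -2.51 1.062 -2.899
vertex -2.581 1.05 -2.071
vertex -2.882 0.421 -2.523
endloop
endfacet
facet normal 0.548 -0.636 -0.543
outer loop
vertex -2.51 1.062 -2.899
vertex -2.882 0.421 -2.523
vertex -3.204 0.738 -3.22
endloop
endfacet
facet normal 0.431 -0.030 -0.902
outer loop
vertex -2.51 1.062 -2.899
vertex -3.204 0.738 -3.22
vertex -3.102 1.562 -3.199
endloop
endfacet
facet normal 0.690 0.509 -0.514
outer loop
vertex -2.51 1.062 -2.899
vertex -3.102 1.562 -3.199
vertex -2.716 1.755 -2.489
endloop
endfacet
facet normal 0.593 0.492 0.638
outer loop
vertex -2.581 1.05 -2.071
vertex -2.716 1.755 -2.489
vertex -3.216 1.542 -1.86
endloop
endfacet
facet normal 0.451 -0.653 0.608
outer loop
vertex -2.882 0.421 -2.523
vertex -2.581 1.05 -2.071
vertex -3.318 0.718 -1.881
endloop
endfacet
facet normal -0.085 -0.921 -0.380
outer loop
vertex -3.204 0.738 -3.22
vertex -2.882 0.421 -2.523
vertex -3.704 0.525 -2.591
endloop
endfacet
facet normal -0.274 0.058 -0.960
outer loop
vertex -3.102 1.562 -3.199
vertex -3.204 0.738 -3.22
vertex -3.839 1.23 -3.009
endloop
endfacet
facet normal 0.145 0.932 -0.332
outer loop
vertex -2.716 1.755 -2.489
vertex -3.102 1.562 -3.199
vertex -3.538 1.859 -2.557
endloop
endfacet
facet normal 0.402 0.461 -0.791
outer loop
vertex 0.038 -0.933 -3.032
vertex -0.534 -1.305 -3.539
vertex -0.589 -0.56 -3.133
endloop
endfacet
facet normal 0.173 0.518 0.838
outer loop
vertex 0.038 -0.933 -3.032
vertex -0.589 -0.56 -3.133
vertex -1.346 -2.235 -1.941
endloop
endfacet
facet normal 0.402 0.461 -0.791
outer loop
vertex -0.589 -0.56 -3.133
vertex -0.534 -1.305 -3.539
vertex -1.176 -0.747 -3.54
endloop
endfacet
facet normal -0.567 0.632 0.528
outer loop
vertex -0.589 -0.56 -3.133
vertex -1.176 -0.747 -3.54
vertex -1.346 -2.235 -1.941
endloop
endfacet
facet normal 0.402 0.461 -0.791
outer loop
vertex -1.176 -0.747 -3.54
vertex -0.534 -1.305 -3.539
vertex -1.279 -1.354 -3.946
endloop
endfacet
facet normal -0.989 0.147 0.031
outer loop
vertex -1.176 -0.747 -3.54
vertex -1.279 -1.354 -3.946
vertex -1.346 -2.235 -1.941
endloop
endfacet
facet normal 0.402 0.462 -0.791
outer loop
vertex -1.279 -1.354 -3.946
vertex -0.534 -1.305 -3.539
vertex -0.821 -1.924 -4.046
endloop
endfacet
facet normal -0.772 -0.572 -0.277
outer loop
vertex -1.279 -1.354 -3.946
vertex -0.821 -1.924 -4.046
vertex -1.346 -2.235 -1.941
endloop
endfacet
facet normal 0.401 0.462 -0.791
outer loop
vertex -0.821 -1.924 -4.046
vertex -0.534 -1.305 -3.539
vertex -0.147 -2.027 -3.764
endloop
endfacet
facet normal -0.081 -0.983 -0.165
outer loop
vertex -0.821 -1.924 -4.046
vertex -0.147 -2.027 -3.764
vertex -1.346 -2.235 -1.941
endloop
endfacet
facet normal 0.402 0.462 -0.791
outer loop
vertex -0.147 -2.027 -3.764
vertex -0.534 -1.305 -3.539
vertex 0.235 -1.587 -3.313
endloop
endfacet
facet normal 0.563 -0.777 0.281
outer loop
vertex -0.147 -2.027 -3.764
vertex 0.235 -1.587 -3.313
vertex -1.346 -2.235 -1.941
endloop
endfacet
facet normal 0.402 0.461 -0.791
outer loop
vertex 0.235 -1.587 -3.313
vertex -0.534 -1.305 -3.539
vertex 0.038 -0.933 -3.032
endloop
endfacet
facet normal 0.677 -0.109 0.728
outer loop
vertex 0.235 -1.587 -3.313
vertex 0.038 -0.933 -3.032
vertex -1.346 -2.235 -1.941
endloop
endfacet

endsolid


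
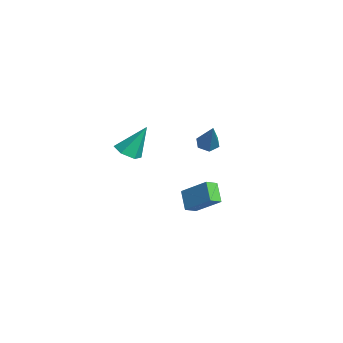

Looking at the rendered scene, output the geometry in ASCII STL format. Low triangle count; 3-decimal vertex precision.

solid 
facet normal -0.736 0.049 0.675
outer loop
vertex -1.821 0.207 -2.961
vertex -0.663 1.273 -1.776
vertex -2.103 0.913 -3.32
endloop
endfacet
facet normal -0.588 -0.541 -0.602
outer loop
vertex -1.117 0.847 -4.224
vertex -1.821 0.207 -2.961
vertex -2.103 0.913 -3.32
endloop
endfacet
facet normal -0.736 0.047 0.675
outer loop
vertex -2.103 0.913 -3.32
vertex -0.663 1.273 -1.776
vertex -0.946 1.978 -2.134
endloop
endfacet
facet normal -0.335 0.840 -0.427
outer loop
vertex -0.946 1.978 -2.134
vertex -1.117 0.847 -4.224
vertex -2.103 0.913 -3.32
endloop
endfacet
facet normal 0.336 -0.840 0.427
outer loop
vertex -1.821 0.207 -2.961
vertex 0.323 1.207 -2.68
vertex -0.663 1.273 -1.776
endloop
endfacet
facet normal -0.587 -0.541 -0.602
outer loop
vertex -0.834 0.142 -3.866
vertex -1.821 0.207 -2.961
vertex -1.117 0.847 -4.224
endloop
endfacet
facet normal 0.336 -0.840 0.427
outer loop
vertex -0.834 0.142 -3.866
vertex 0.323 1.207 -2.68
vertex -1.821 0.207 -2.961
endloop
endfacet
facet normal 0.588 0.541 0.601
outer loop
vertex -0.663 1.273 -1.776
vertex 0.323 1.207 -2.68
vertex -0.946 1.978 -2.134
endloop
endfacet
facet normal -0.336 0.840 -0.427
outer loop
vertex 0.041 1.913 -3.039
vertex -1.117 0.847 -4.224
vertex -0.946 1.978 -2.134
endloop
endfacet
facet normal 0.588 0.541 0.602
outer loop
vertex -0.946 1.978 -2.134
vertex 0.323 1.207 -2.68
vertex 0.041 1.913 -3.039
endloop
endfacet
facet normal 0.736 -0.048 -0.676
outer loop
vertex 0.041 1.913 -3.039
vertex -0.834 0.142 -3.866
vertex -1.117 0.847 -4.224
endloop
endfacet
facet normal 0.737 -0.049 -0.675
outer loop
vertex 0.323 1.207 -2.68
vertex -0.834 0.142 -3.866
vertex 0.041 1.913 -3.039
endloop
endfacet
facet normal -0.581 0.044 -0.813
outer loop
vertex 3.045 0.289 2.573
vertex 2.53 0.364 2.945
vertex 2.854 0.876 2.741
endloop
endfacet
facet normal 0.883 0.370 -0.288
outer loop
vertex 3.045 0.289 2.573
vertex 2.854 0.876 2.741
vertex 3.71 0.276 4.595
endloop
endfacet
facet normal -0.581 0.044 -0.813
outer loop
vertex 2.854 0.876 2.741
vertex 2.53 0.364 2.945
vertex 2.339 0.951 3.113
endloop
endfacet
facet normal 0.269 0.946 0.182
outer loop
vertex 2.854 0.876 2.741
vertex 2.339 0.951 3.113
vertex 3.71 0.276 4.595
endloop
endfacet
facet normal -0.582 0.043 -0.812
outer loop
vertex 2.339 0.951 3.113
vertex 2.53 0.364 2.945
vertex 2.015 0.438 3.318
endloop
endfacet
facet normal -0.461 0.565 0.684
outer loop
vertex 2.339 0.951 3.113
vertex 2.015 0.438 3.318
vertex 3.71 0.276 4.595
endloop
endfacet
facet normal -0.582 0.043 -0.812
outer loop
vertex 2.015 0.438 3.318
vertex 2.53 0.364 2.945
vertex 2.206 -0.149 3.15
endloop
endfacet
facet normal -0.577 -0.393 0.716
outer loop
vertex 2.015 0.438 3.318
vertex 2.206 -0.149 3.15
vertex 3.71 0.276 4.595
endloop
endfacet
facet normal -0.582 0.043 -0.812
outer loop
vertex 2.206 -0.149 3.15
vertex 2.53 0.364 2.945
vertex 2.721 -0.224 2.777
endloop
endfacet
facet normal 0.037 -0.969 0.246
outer loop
vertex 2.206 -0.149 3.15
vertex 2.721 -0.224 2.777
vertex 3.71 0.276 4.595
endloop
endfacet
facet normal -0.581 0.044 -0.813
outer loop
vertex 2.721 -0.224 2.777
vertex 2.53 0.364 2.945
vertex 3.045 0.289 2.573
endloop
endfacet
facet normal 0.768 -0.587 -0.256
outer loop
vertex 2.721 -0.224 2.777
vertex 3.045 0.289 2.573
vertex 3.71 0.276 4.595
endloop
endfacet
facet normal -0.047 -0.506 -0.861
outer loop
vertex -1.621 -3.192 0.59
vertex -2.23 -2.666 0.314
vertex -1.413 -2.487 0.164
endloop
endfacet
facet normal 0.929 -0.053 0.367
outer loop
vertex -1.621 -3.192 0.59
vertex -1.413 -2.487 0.164
vertex -2.13 -1.614 2.106
endloop
endfacet
facet normal -0.047 -0.506 -0.861
outer loop
vertex -1.413 -2.487 0.164
vertex -2.23 -2.666 0.314
vertex -2.021 -1.961 -0.112
endloop
endfacet
facet normal 0.673 0.735 -0.082
outer loop
vertex -1.413 -2.487 0.164
vertex -2.021 -1.961 -0.112
vertex -2.13 -1.614 2.106
endloop
endfacet
facet normal -0.048 -0.506 -0.861
outer loop
vertex -2.021 -1.961 -0.112
vertex -2.23 -2.666 0.314
vertex -2.838 -2.14 0.039
endloop
endfacet
facet normal -0.240 0.957 -0.162
outer loop
vertex -2.021 -1.961 -0.112
vertex -2.838 -2.14 0.039
vertex -2.13 -1.614 2.106
endloop
endfacet
facet normal -0.048 -0.506 -0.861
outer loop
vertex -2.838 -2.14 0.039
vertex -2.23 -2.666 0.314
vertex -3.047 -2.846 0.465
endloop
endfacet
facet normal -0.897 0.391 0.208
outer loop
vertex -2.838 -2.14 0.039
vertex -3.047 -2.846 0.465
vertex -2.13 -1.614 2.106
endloop
endfacet
facet normal -0.047 -0.507 -0.861
outer loop
vertex -3.047 -2.846 0.465
vertex -2.23 -2.666 0.314
vertex -2.439 -3.372 0.741
endloop
endfacet
facet normal -0.641 -0.397 0.656
outer loop
vertex -3.047 -2.846 0.465
vertex -2.439 -3.372 0.741
vertex -2.13 -1.614 2.106
endloop
endfacet
facet normal -0.047 -0.507 -0.861
outer loop
vertex -2.439 -3.372 0.741
vertex -2.23 -2.666 0.314
vertex -1.621 -3.192 0.59
endloop
endfacet
facet normal 0.272 -0.620 0.736
outer loop
vertex -2.439 -3.372 0.741
vertex -1.621 -3.192 0.59
vertex -2.13 -1.614 2.106
endloop
endfacet

endsolid


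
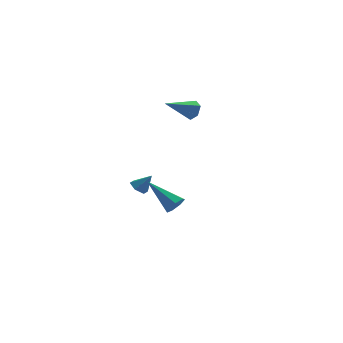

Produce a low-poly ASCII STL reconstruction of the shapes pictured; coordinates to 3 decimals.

solid 
facet normal 0.862 0.184 -0.472
outer loop
vertex 0.972 3.367 0.846
vertex 0.655 3.687 0.392
vertex 0.872 3.996 0.909
endloop
endfacet
facet normal 0.208 -0.065 0.976
outer loop
vertex 0.972 3.367 0.846
vertex 0.872 3.996 0.909
vertex -0.915 3.353 1.248
endloop
endfacet
facet normal 0.862 0.184 -0.472
outer loop
vertex 0.872 3.996 0.909
vertex 0.655 3.687 0.392
vertex 0.555 4.316 0.454
endloop
endfacet
facet normal -0.151 0.756 0.637
outer loop
vertex 0.872 3.996 0.909
vertex 0.555 4.316 0.454
vertex -0.915 3.353 1.248
endloop
endfacet
facet normal 0.863 0.184 -0.470
outer loop
vertex 0.555 4.316 0.454
vertex 0.655 3.687 0.392
vertex 0.339 4.008 -0.063
endloop
endfacet
facet normal -0.611 0.766 -0.201
outer loop
vertex 0.555 4.316 0.454
vertex 0.339 4.008 -0.063
vertex -0.915 3.353 1.248
endloop
endfacet
facet normal 0.863 0.184 -0.470
outer loop
vertex 0.339 4.008 -0.063
vertex 0.655 3.687 0.392
vertex 0.439 3.379 -0.126
endloop
endfacet
facet normal -0.711 -0.043 -0.702
outer loop
vertex 0.339 4.008 -0.063
vertex 0.439 3.379 -0.126
vertex -0.915 3.353 1.248
endloop
endfacet
facet normal 0.863 0.184 -0.470
outer loop
vertex 0.439 3.379 -0.126
vertex 0.655 3.687 0.392
vertex 0.755 3.058 0.329
endloop
endfacet
facet normal -0.352 -0.862 -0.364
outer loop
vertex 0.439 3.379 -0.126
vertex 0.755 3.058 0.329
vertex -0.915 3.353 1.248
endloop
endfacet
facet normal 0.862 0.184 -0.472
outer loop
vertex 0.755 3.058 0.329
vertex 0.655 3.687 0.392
vertex 0.972 3.367 0.846
endloop
endfacet
facet normal 0.108 -0.873 0.476
outer loop
vertex 0.755 3.058 0.329
vertex 0.972 3.367 0.846
vertex -0.915 3.353 1.248
endloop
endfacet
facet normal -0.600 0.131 -0.789
outer loop
vertex -2.255 2.585 -4.26
vertex -2.556 2.112 -4.11
vertex -2.712 2.632 -3.905
endloop
endfacet
facet normal 0.383 0.842 0.381
outer loop
vertex -2.255 2.585 -4.26
vertex -2.712 2.632 -3.905
vertex -1.904 1.968 -3.25
endloop
endfacet
facet normal -0.599 0.132 -0.790
outer loop
vertex -2.712 2.632 -3.905
vertex -2.556 2.112 -4.11
vertex -3.013 2.159 -3.756
endloop
endfacet
facet normal -0.303 0.456 0.837
outer loop
vertex -2.712 2.632 -3.905
vertex -3.013 2.159 -3.756
vertex -1.904 1.968 -3.25
endloop
endfacet
facet normal -0.599 0.132 -0.790
outer loop
vertex -3.013 2.159 -3.756
vertex -2.556 2.112 -4.11
vertex -2.857 1.639 -3.961
endloop
endfacet
facet normal -0.434 -0.440 0.786
outer loop
vertex -3.013 2.159 -3.756
vertex -2.857 1.639 -3.961
vertex -1.904 1.968 -3.25
endloop
endfacet
facet normal -0.599 0.133 -0.789
outer loop
vertex -2.857 1.639 -3.961
vertex -2.556 2.112 -4.11
vertex -2.4 1.592 -4.316
endloop
endfacet
facet normal 0.120 -0.952 0.280
outer loop
vertex -2.857 1.639 -3.961
vertex -2.4 1.592 -4.316
vertex -1.904 1.968 -3.25
endloop
endfacet
facet normal -0.600 0.132 -0.789
outer loop
vertex -2.4 1.592 -4.316
vertex -2.556 2.112 -4.11
vertex -2.1 2.065 -4.465
endloop
endfacet
facet normal 0.806 -0.566 -0.175
outer loop
vertex -2.4 1.592 -4.316
vertex -2.1 2.065 -4.465
vertex -1.904 1.968 -3.25
endloop
endfacet
facet normal -0.600 0.132 -0.789
outer loop
vertex -2.1 2.065 -4.465
vertex -2.556 2.112 -4.11
vertex -2.255 2.585 -4.26
endloop
endfacet
facet normal 0.936 0.328 -0.125
outer loop
vertex -2.1 2.065 -4.465
vertex -2.255 2.585 -4.26
vertex -1.904 1.968 -3.25
endloop
endfacet
facet normal 0.556 -0.659 -0.506
outer loop
vertex -1.529 -3.833 -1.521
vertex -1.837 -3.709 -2.021
vertex -1.338 -3.447 -1.814
endloop
endfacet
facet normal 0.580 0.291 0.761
outer loop
vertex -1.529 -3.833 -1.521
vertex -1.338 -3.447 -1.814
vertex -2.983 -2.351 -0.979
endloop
endfacet
facet normal 0.556 -0.659 -0.507
outer loop
vertex -1.338 -3.447 -1.814
vertex -1.837 -3.709 -2.021
vertex -1.523 -3.258 -2.263
endloop
endfacet
facet normal 0.586 0.805 0.097
outer loop
vertex -1.338 -3.447 -1.814
vertex -1.523 -3.258 -2.263
vertex -2.983 -2.351 -0.979
endloop
endfacet
facet normal 0.556 -0.659 -0.507
outer loop
vertex -1.523 -3.258 -2.263
vertex -1.837 -3.709 -2.021
vertex -1.944 -3.408 -2.53
endloop
endfacet
facet normal 0.045 0.839 -0.542
outer loop
vertex -1.523 -3.258 -2.263
vertex -1.944 -3.408 -2.53
vertex -2.983 -2.351 -0.979
endloop
endfacet
facet normal 0.557 -0.658 -0.506
outer loop
vertex -1.944 -3.408 -2.53
vertex -1.837 -3.709 -2.021
vertex -2.284 -3.785 -2.414
endloop
endfacet
facet normal -0.638 0.367 -0.677
outer loop
vertex -1.944 -3.408 -2.53
vertex -2.284 -3.785 -2.414
vertex -2.983 -2.351 -0.979
endloop
endfacet
facet normal 0.556 -0.660 -0.505
outer loop
vertex -2.284 -3.785 -2.414
vertex -1.837 -3.709 -2.021
vertex -2.288 -4.104 -2.002
endloop
endfacet
facet normal -0.945 -0.254 -0.206
outer loop
vertex -2.284 -3.785 -2.414
vertex -2.288 -4.104 -2.002
vertex -2.983 -2.351 -0.979
endloop
endfacet
facet normal 0.556 -0.659 -0.506
outer loop
vertex -2.288 -4.104 -2.002
vertex -1.837 -3.709 -2.021
vertex -1.952 -4.125 -1.605
endloop
endfacet
facet normal -0.647 -0.559 0.518
outer loop
vertex -2.288 -4.104 -2.002
vertex -1.952 -4.125 -1.605
vertex -2.983 -2.351 -0.979
endloop
endfacet
facet normal 0.556 -0.660 -0.506
outer loop
vertex -1.952 -4.125 -1.605
vertex -1.837 -3.709 -2.021
vertex -1.529 -3.833 -1.521
endloop
endfacet
facet normal 0.030 -0.317 0.948
outer loop
vertex -1.952 -4.125 -1.605
vertex -1.529 -3.833 -1.521
vertex -2.983 -2.351 -0.979
endloop
endfacet

endsolid


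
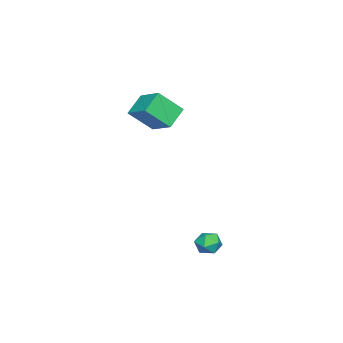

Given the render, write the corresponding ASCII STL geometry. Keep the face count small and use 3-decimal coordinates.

solid 
facet normal -0.515 -0.763 -0.391
outer loop
vertex -2.057 -3.267 4.592
vertex -2.66 -2.299 3.499
vertex -1.082 -3.53 3.822
endloop
endfacet
facet normal 0.382 -0.613 0.692
outer loop
vertex -0.32 -2.401 4.401
vertex -2.057 -3.267 4.592
vertex -1.082 -3.53 3.822
endloop
endfacet
facet normal -0.515 -0.763 -0.391
outer loop
vertex -1.082 -3.53 3.822
vertex -2.66 -2.299 3.499
vertex -1.685 -2.562 2.729
endloop
endfacet
facet normal 0.768 -0.207 -0.607
outer loop
vertex -1.685 -2.562 2.729
vertex -0.32 -2.401 4.401
vertex -1.082 -3.53 3.822
endloop
endfacet
facet normal -0.768 0.207 0.607
outer loop
vertex -2.057 -3.267 4.592
vertex -1.898 -1.17 4.078
vertex -2.66 -2.299 3.499
endloop
endfacet
facet normal 0.382 -0.613 0.692
outer loop
vertex -1.295 -2.138 5.171
vertex -2.057 -3.267 4.592
vertex -0.32 -2.401 4.401
endloop
endfacet
facet normal -0.768 0.207 0.607
outer loop
vertex -1.295 -2.138 5.171
vertex -1.898 -1.17 4.078
vertex -2.057 -3.267 4.592
endloop
endfacet
facet normal -0.382 0.613 -0.692
outer loop
vertex -2.66 -2.299 3.499
vertex -1.898 -1.17 4.078
vertex -1.685 -2.562 2.729
endloop
endfacet
facet normal 0.768 -0.207 -0.607
outer loop
vertex -0.923 -1.433 3.308
vertex -0.32 -2.401 4.401
vertex -1.685 -2.562 2.729
endloop
endfacet
facet normal -0.382 0.613 -0.692
outer loop
vertex -1.685 -2.562 2.729
vertex -1.898 -1.17 4.078
vertex -0.923 -1.433 3.308
endloop
endfacet
facet normal 0.515 0.763 0.391
outer loop
vertex -0.923 -1.433 3.308
vertex -1.295 -2.138 5.171
vertex -0.32 -2.401 4.401
endloop
endfacet
facet normal 0.515 0.763 0.391
outer loop
vertex -1.898 -1.17 4.078
vertex -1.295 -2.138 5.171
vertex -0.923 -1.433 3.308
endloop
endfacet
facet normal -0.842 0.514 0.164
outer loop
vertex 3.685 2.564 -1.251
vertex 3.363 2.006 -1.156
vertex 3.646 2.309 -0.652
endloop
endfacet
facet normal -0.272 0.892 0.362
outer loop
vertex 3.685 2.564 -1.251
vertex 3.646 2.309 -0.652
vertex 4.208 2.565 -0.861
endloop
endfacet
facet normal 0.153 0.966 -0.207
outer loop
vertex 3.685 2.564 -1.251
vertex 4.208 2.565 -0.861
vertex 4.273 2.419 -1.493
endloop
endfacet
facet normal -0.155 0.634 -0.757
outer loop
vertex 3.685 2.564 -1.251
vertex 4.273 2.419 -1.493
vertex 3.751 2.074 -1.675
endloop
endfacet
facet normal -0.771 0.355 -0.530
outer loop
vertex 3.685 2.564 -1.251
vertex 3.751 2.074 -1.675
vertex 3.363 2.006 -1.156
endloop
endfacet
facet normal 0.084 0.513 0.854
outer loop
vertex 4.208 2.565 -0.861
vertex 3.646 2.309 -0.652
vertex 4.209 2.006 -0.525
endloop
endfacet
facet normal -0.841 -0.098 0.532
outer loop
vertex 3.646 2.309 -0.652
vertex 3.363 2.006 -1.156
vertex 3.687 1.661 -0.707
endloop
endfacet
facet normal -0.726 -0.355 -0.589
outer loop
vertex 3.363 2.006 -1.156
vertex 3.751 2.074 -1.675
vertex 3.752 1.515 -1.339
endloop
endfacet
facet normal 0.269 0.098 -0.958
outer loop
vertex 3.751 2.074 -1.675
vertex 4.273 2.419 -1.493
vertex 4.314 1.771 -1.548
endloop
endfacet
facet normal 0.770 0.635 -0.068
outer loop
vertex 4.273 2.419 -1.493
vertex 4.208 2.565 -0.861
vertex 4.597 2.074 -1.044
endloop
endfacet
facet normal 0.155 -0.634 0.757
outer loop
vertex 4.275 1.516 -0.949
vertex 4.209 2.006 -0.525
vertex 3.687 1.661 -0.707
endloop
endfacet
facet normal -0.153 -0.966 0.207
outer loop
vertex 4.275 1.516 -0.949
vertex 3.687 1.661 -0.707
vertex 3.752 1.515 -1.339
endloop
endfacet
facet normal 0.272 -0.892 -0.362
outer loop
vertex 4.275 1.516 -0.949
vertex 3.752 1.515 -1.339
vertex 4.314 1.771 -1.548
endloop
endfacet
facet normal 0.842 -0.514 -0.164
outer loop
vertex 4.275 1.516 -0.949
vertex 4.314 1.771 -1.548
vertex 4.597 2.074 -1.044
endloop
endfacet
facet normal 0.771 -0.355 0.530
outer loop
vertex 4.275 1.516 -0.949
vertex 4.597 2.074 -1.044
vertex 4.209 2.006 -0.525
endloop
endfacet
facet normal -0.269 -0.098 0.958
outer loop
vertex 3.687 1.661 -0.707
vertex 4.209 2.006 -0.525
vertex 3.646 2.309 -0.652
endloop
endfacet
facet normal -0.770 -0.635 0.068
outer loop
vertex 3.752 1.515 -1.339
vertex 3.687 1.661 -0.707
vertex 3.363 2.006 -1.156
endloop
endfacet
facet normal -0.084 -0.513 -0.854
outer loop
vertex 4.314 1.771 -1.548
vertex 3.752 1.515 -1.339
vertex 3.751 2.074 -1.675
endloop
endfacet
facet normal 0.841 0.098 -0.532
outer loop
vertex 4.597 2.074 -1.044
vertex 4.314 1.771 -1.548
vertex 4.273 2.419 -1.493
endloop
endfacet
facet normal 0.726 0.355 0.589
outer loop
vertex 4.209 2.006 -0.525
vertex 4.597 2.074 -1.044
vertex 4.208 2.565 -0.861
endloop
endfacet

endsolid


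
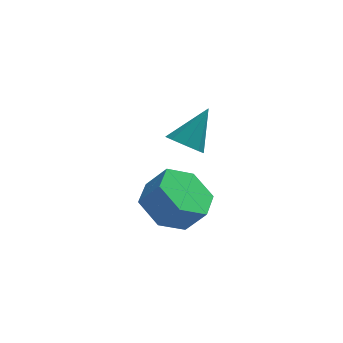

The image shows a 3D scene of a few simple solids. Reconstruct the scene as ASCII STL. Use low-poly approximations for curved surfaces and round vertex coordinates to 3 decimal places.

solid 
facet normal -0.478 -0.467 -0.744
outer loop
vertex -0.681 -0.844 -1.112
vertex -1.085 -1.128 -0.674
vertex -1.093 -0.567 -1.021
endloop
endfacet
facet normal 0.475 0.815 -0.332
outer loop
vertex -0.681 -0.844 -1.112
vertex -1.093 -0.567 -1.021
vertex -0.335 -0.392 0.494
endloop
endfacet
facet normal -0.478 -0.467 -0.744
outer loop
vertex -1.093 -0.567 -1.021
vertex -1.085 -1.128 -0.674
vertex -1.501 -0.618 -0.727
endloop
endfacet
facet normal -0.151 0.988 -0.038
outer loop
vertex -1.093 -0.567 -1.021
vertex -1.501 -0.618 -0.727
vertex -0.335 -0.392 0.494
endloop
endfacet
facet normal -0.478 -0.467 -0.744
outer loop
vertex -1.501 -0.618 -0.727
vertex -1.085 -1.128 -0.674
vertex -1.665 -0.968 -0.402
endloop
endfacet
facet normal -0.589 0.681 0.436
outer loop
vertex -1.501 -0.618 -0.727
vertex -1.665 -0.968 -0.402
vertex -0.335 -0.392 0.494
endloop
endfacet
facet normal -0.478 -0.470 -0.742
outer loop
vertex -1.665 -0.968 -0.402
vertex -1.085 -1.128 -0.674
vertex -1.489 -1.411 -0.235
endloop
endfacet
facet normal -0.579 0.076 0.811
outer loop
vertex -1.665 -0.968 -0.402
vertex -1.489 -1.411 -0.235
vertex -0.335 -0.392 0.494
endloop
endfacet
facet normal -0.479 -0.468 -0.743
outer loop
vertex -1.489 -1.411 -0.235
vertex -1.085 -1.128 -0.674
vertex -1.077 -1.688 -0.326
endloop
endfacet
facet normal -0.128 -0.477 0.870
outer loop
vertex -1.489 -1.411 -0.235
vertex -1.077 -1.688 -0.326
vertex -0.335 -0.392 0.494
endloop
endfacet
facet normal -0.477 -0.469 -0.743
outer loop
vertex -1.077 -1.688 -0.326
vertex -1.085 -1.128 -0.674
vertex -0.669 -1.637 -0.62
endloop
endfacet
facet normal 0.497 -0.649 0.576
outer loop
vertex -1.077 -1.688 -0.326
vertex -0.669 -1.637 -0.62
vertex -0.335 -0.392 0.494
endloop
endfacet
facet normal -0.476 -0.468 -0.744
outer loop
vertex -0.669 -1.637 -0.62
vertex -1.085 -1.128 -0.674
vertex -0.505 -1.287 -0.945
endloop
endfacet
facet normal 0.934 -0.342 0.103
outer loop
vertex -0.669 -1.637 -0.62
vertex -0.505 -1.287 -0.945
vertex -0.335 -0.392 0.494
endloop
endfacet
facet normal -0.476 -0.469 -0.744
outer loop
vertex -0.505 -1.287 -0.945
vertex -1.085 -1.128 -0.674
vertex -0.681 -0.844 -1.112
endloop
endfacet
facet normal 0.925 0.264 -0.274
outer loop
vertex -0.505 -1.287 -0.945
vertex -0.681 -0.844 -1.112
vertex -0.335 -0.392 0.494
endloop
endfacet
facet normal -0.586 0.205 -0.784
outer loop
vertex -0.804 0.077 -4.626
vertex -1.661 -0.334 -4.093
vertex -1.417 0.724 -3.999
endloop
endfacet
facet normal 0.584 0.778 -0.232
outer loop
vertex -0.804 0.077 -4.626
vertex -1.417 0.724 -3.999
vertex -0.142 -0.155 -3.74
endloop
endfacet
facet normal 0.584 0.778 -0.233
outer loop
vertex -0.142 -0.155 -3.74
vertex -1.417 0.724 -3.999
vertex -0.755 0.493 -3.113
endloop
endfacet
facet normal 0.586 -0.205 0.784
outer loop
vertex -0.142 -0.155 -3.74
vertex -0.755 0.493 -3.113
vertex -0.999 -0.566 -3.207
endloop
endfacet
facet normal -0.586 0.205 -0.784
outer loop
vertex -1.417 0.724 -3.999
vertex -1.661 -0.334 -4.093
vertex -2.274 0.313 -3.466
endloop
endfacet
facet normal -0.196 0.903 0.382
outer loop
vertex -1.417 0.724 -3.999
vertex -2.274 0.313 -3.466
vertex -0.755 0.493 -3.113
endloop
endfacet
facet normal -0.196 0.903 0.382
outer loop
vertex -0.755 0.493 -3.113
vertex -2.274 0.313 -3.466
vertex -1.612 0.082 -2.58
endloop
endfacet
facet normal 0.586 -0.205 0.784
outer loop
vertex -0.755 0.493 -3.113
vertex -1.612 0.082 -2.58
vertex -0.999 -0.566 -3.207
endloop
endfacet
facet normal -0.586 0.205 -0.784
outer loop
vertex -2.274 0.313 -3.466
vertex -1.661 -0.334 -4.093
vertex -2.518 -0.745 -3.56
endloop
endfacet
facet normal -0.779 0.125 0.615
outer loop
vertex -2.274 0.313 -3.466
vertex -2.518 -0.745 -3.56
vertex -1.612 0.082 -2.58
endloop
endfacet
facet normal -0.779 0.125 0.615
outer loop
vertex -1.612 0.082 -2.58
vertex -2.518 -0.745 -3.56
vertex -1.856 -0.977 -2.674
endloop
endfacet
facet normal 0.586 -0.205 0.784
outer loop
vertex -1.612 0.082 -2.58
vertex -1.856 -0.977 -2.674
vertex -0.999 -0.566 -3.207
endloop
endfacet
facet normal -0.586 0.205 -0.784
outer loop
vertex -2.518 -0.745 -3.56
vertex -1.661 -0.334 -4.093
vertex -1.905 -1.393 -4.187
endloop
endfacet
facet normal -0.584 -0.778 0.233
outer loop
vertex -2.518 -0.745 -3.56
vertex -1.905 -1.393 -4.187
vertex -1.856 -0.977 -2.674
endloop
endfacet
facet normal -0.583 -0.778 0.233
outer loop
vertex -1.856 -0.977 -2.674
vertex -1.905 -1.393 -4.187
vertex -1.243 -1.624 -3.301
endloop
endfacet
facet normal 0.586 -0.205 0.784
outer loop
vertex -1.856 -0.977 -2.674
vertex -1.243 -1.624 -3.301
vertex -0.999 -0.566 -3.207
endloop
endfacet
facet normal -0.586 0.205 -0.784
outer loop
vertex -1.905 -1.393 -4.187
vertex -1.661 -0.334 -4.093
vertex -1.048 -0.982 -4.72
endloop
endfacet
facet normal 0.196 -0.903 -0.382
outer loop
vertex -1.905 -1.393 -4.187
vertex -1.048 -0.982 -4.72
vertex -1.243 -1.624 -3.301
endloop
endfacet
facet normal 0.196 -0.903 -0.382
outer loop
vertex -1.243 -1.624 -3.301
vertex -1.048 -0.982 -4.72
vertex -0.386 -1.213 -3.834
endloop
endfacet
facet normal 0.586 -0.205 0.784
outer loop
vertex -1.243 -1.624 -3.301
vertex -0.386 -1.213 -3.834
vertex -0.999 -0.566 -3.207
endloop
endfacet
facet normal -0.586 0.205 -0.784
outer loop
vertex -1.048 -0.982 -4.72
vertex -1.661 -0.334 -4.093
vertex -0.804 0.077 -4.626
endloop
endfacet
facet normal 0.779 -0.125 -0.615
outer loop
vertex -1.048 -0.982 -4.72
vertex -0.804 0.077 -4.626
vertex -0.386 -1.213 -3.834
endloop
endfacet
facet normal 0.779 -0.125 -0.615
outer loop
vertex -0.386 -1.213 -3.834
vertex -0.804 0.077 -4.626
vertex -0.142 -0.155 -3.74
endloop
endfacet
facet normal 0.586 -0.205 0.784
outer loop
vertex -0.386 -1.213 -3.834
vertex -0.142 -0.155 -3.74
vertex -0.999 -0.566 -3.207
endloop
endfacet

endsolid


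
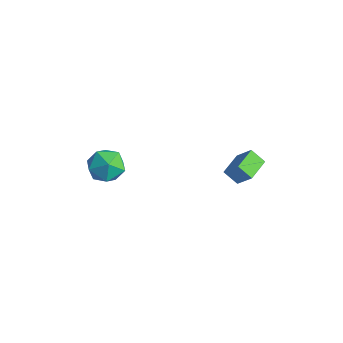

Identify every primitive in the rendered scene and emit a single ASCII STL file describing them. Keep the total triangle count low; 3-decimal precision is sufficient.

solid 
facet normal -0.621 -0.192 -0.760
outer loop
vertex 0.777 3.065 -2.863
vertex 0.297 4.147 -2.744
vertex 1.348 3.378 -3.408
endloop
endfacet
facet normal 0.403 -0.910 -0.100
outer loop
vertex 2.043 3.593 -2.556
vertex 0.777 3.065 -2.863
vertex 1.348 3.378 -3.408
endloop
endfacet
facet normal -0.621 -0.191 -0.760
outer loop
vertex 1.348 3.378 -3.408
vertex 0.297 4.147 -2.744
vertex 0.868 4.461 -3.289
endloop
endfacet
facet normal 0.673 0.369 -0.642
outer loop
vertex 0.868 4.461 -3.289
vertex 2.043 3.593 -2.556
vertex 1.348 3.378 -3.408
endloop
endfacet
facet normal -0.672 -0.369 0.642
outer loop
vertex 0.777 3.065 -2.863
vertex 0.992 4.362 -1.892
vertex 0.297 4.147 -2.744
endloop
endfacet
facet normal 0.404 -0.909 -0.101
outer loop
vertex 1.472 3.279 -2.011
vertex 0.777 3.065 -2.863
vertex 2.043 3.593 -2.556
endloop
endfacet
facet normal -0.673 -0.369 0.641
outer loop
vertex 1.472 3.279 -2.011
vertex 0.992 4.362 -1.892
vertex 0.777 3.065 -2.863
endloop
endfacet
facet normal -0.404 0.909 0.100
outer loop
vertex 0.297 4.147 -2.744
vertex 0.992 4.362 -1.892
vertex 0.868 4.461 -3.289
endloop
endfacet
facet normal 0.673 0.369 -0.641
outer loop
vertex 1.563 4.675 -2.437
vertex 2.043 3.593 -2.556
vertex 0.868 4.461 -3.289
endloop
endfacet
facet normal -0.403 0.910 0.100
outer loop
vertex 0.868 4.461 -3.289
vertex 0.992 4.362 -1.892
vertex 1.563 4.675 -2.437
endloop
endfacet
facet normal 0.620 0.192 0.760
outer loop
vertex 1.563 4.675 -2.437
vertex 1.472 3.279 -2.011
vertex 2.043 3.593 -2.556
endloop
endfacet
facet normal 0.621 0.192 0.760
outer loop
vertex 0.992 4.362 -1.892
vertex 1.472 3.279 -2.011
vertex 1.563 4.675 -2.437
endloop
endfacet
facet normal 0.409 0.887 0.212
outer loop
vertex -1.301 -0.664 -1.594
vertex -1.21 -0.92 -0.699
vertex -0.52 -1.093 -1.307
endloop
endfacet
facet normal 0.551 0.696 -0.461
outer loop
vertex -1.301 -0.664 -1.594
vertex -0.52 -1.093 -1.307
vertex -0.908 -1.327 -2.125
endloop
endfacet
facet normal -0.070 0.598 -0.798
outer loop
vertex -1.301 -0.664 -1.594
vertex -0.908 -1.327 -2.125
vertex -1.838 -1.299 -2.023
endloop
endfacet
facet normal -0.595 0.730 -0.335
outer loop
vertex -1.301 -0.664 -1.594
vertex -1.838 -1.299 -2.023
vertex -2.025 -1.047 -1.142
endloop
endfacet
facet normal -0.299 0.909 0.290
outer loop
vertex -1.301 -0.664 -1.594
vertex -2.025 -1.047 -1.142
vertex -1.21 -0.92 -0.699
endloop
endfacet
facet normal 0.894 0.069 -0.444
outer loop
vertex -0.908 -1.327 -2.125
vertex -0.52 -1.093 -1.307
vertex -0.575 -1.993 -1.558
endloop
endfacet
facet normal 0.663 0.379 0.645
outer loop
vertex -0.52 -1.093 -1.307
vertex -1.21 -0.92 -0.699
vertex -0.762 -1.741 -0.677
endloop
endfacet
facet normal -0.484 0.415 0.771
outer loop
vertex -1.21 -0.92 -0.699
vertex -2.025 -1.047 -1.142
vertex -1.692 -1.713 -0.575
endloop
endfacet
facet normal -0.963 0.126 -0.240
outer loop
vertex -2.025 -1.047 -1.142
vertex -1.838 -1.299 -2.023
vertex -2.08 -1.947 -1.393
endloop
endfacet
facet normal -0.111 -0.087 -0.990
outer loop
vertex -1.838 -1.299 -2.023
vertex -0.908 -1.327 -2.125
vertex -1.39 -2.12 -2.001
endloop
endfacet
facet normal 0.595 -0.730 0.335
outer loop
vertex -1.299 -2.376 -1.106
vertex -0.575 -1.993 -1.558
vertex -0.762 -1.741 -0.677
endloop
endfacet
facet normal 0.070 -0.598 0.798
outer loop
vertex -1.299 -2.376 -1.106
vertex -0.762 -1.741 -0.677
vertex -1.692 -1.713 -0.575
endloop
endfacet
facet normal -0.551 -0.696 0.461
outer loop
vertex -1.299 -2.376 -1.106
vertex -1.692 -1.713 -0.575
vertex -2.08 -1.947 -1.393
endloop
endfacet
facet normal -0.409 -0.887 -0.212
outer loop
vertex -1.299 -2.376 -1.106
vertex -2.08 -1.947 -1.393
vertex -1.39 -2.12 -2.001
endloop
endfacet
facet normal 0.299 -0.909 -0.290
outer loop
vertex -1.299 -2.376 -1.106
vertex -1.39 -2.12 -2.001
vertex -0.575 -1.993 -1.558
endloop
endfacet
facet normal 0.963 -0.126 0.240
outer loop
vertex -0.762 -1.741 -0.677
vertex -0.575 -1.993 -1.558
vertex -0.52 -1.093 -1.307
endloop
endfacet
facet normal 0.111 0.087 0.990
outer loop
vertex -1.692 -1.713 -0.575
vertex -0.762 -1.741 -0.677
vertex -1.21 -0.92 -0.699
endloop
endfacet
facet normal -0.894 -0.069 0.444
outer loop
vertex -2.08 -1.947 -1.393
vertex -1.692 -1.713 -0.575
vertex -2.025 -1.047 -1.142
endloop
endfacet
facet normal -0.663 -0.379 -0.645
outer loop
vertex -1.39 -2.12 -2.001
vertex -2.08 -1.947 -1.393
vertex -1.838 -1.299 -2.023
endloop
endfacet
facet normal 0.484 -0.415 -0.771
outer loop
vertex -0.575 -1.993 -1.558
vertex -1.39 -2.12 -2.001
vertex -0.908 -1.327 -2.125
endloop
endfacet

endsolid
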